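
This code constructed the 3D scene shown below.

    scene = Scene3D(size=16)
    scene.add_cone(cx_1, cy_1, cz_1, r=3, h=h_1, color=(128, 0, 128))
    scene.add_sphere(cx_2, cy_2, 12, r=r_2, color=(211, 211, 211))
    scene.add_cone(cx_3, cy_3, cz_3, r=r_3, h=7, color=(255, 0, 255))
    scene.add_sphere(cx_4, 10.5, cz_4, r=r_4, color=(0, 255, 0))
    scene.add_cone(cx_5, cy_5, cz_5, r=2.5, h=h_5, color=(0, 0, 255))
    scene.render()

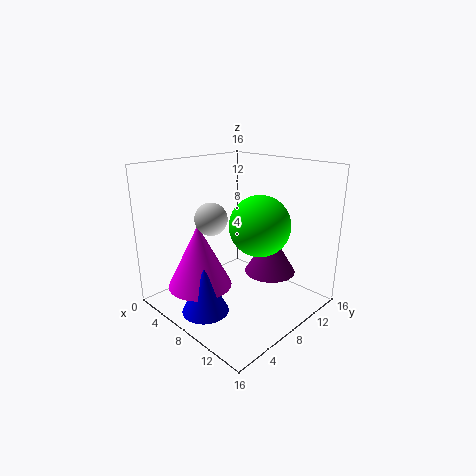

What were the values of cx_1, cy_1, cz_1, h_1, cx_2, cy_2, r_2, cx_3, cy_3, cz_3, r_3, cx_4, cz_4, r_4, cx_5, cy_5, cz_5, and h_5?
cx_1 = 9.5
cy_1 = 12
cz_1 = 3
h_1 = 5
cx_2 = 10
cy_2 = 2.5
r_2 = 1.5
cx_3 = 6
cy_3 = 4
cz_3 = 3
r_3 = 3.5
cx_4 = 9
cz_4 = 9
r_4 = 3.5
cx_5 = 8
cy_5 = 3
cz_5 = 1
h_5 = 5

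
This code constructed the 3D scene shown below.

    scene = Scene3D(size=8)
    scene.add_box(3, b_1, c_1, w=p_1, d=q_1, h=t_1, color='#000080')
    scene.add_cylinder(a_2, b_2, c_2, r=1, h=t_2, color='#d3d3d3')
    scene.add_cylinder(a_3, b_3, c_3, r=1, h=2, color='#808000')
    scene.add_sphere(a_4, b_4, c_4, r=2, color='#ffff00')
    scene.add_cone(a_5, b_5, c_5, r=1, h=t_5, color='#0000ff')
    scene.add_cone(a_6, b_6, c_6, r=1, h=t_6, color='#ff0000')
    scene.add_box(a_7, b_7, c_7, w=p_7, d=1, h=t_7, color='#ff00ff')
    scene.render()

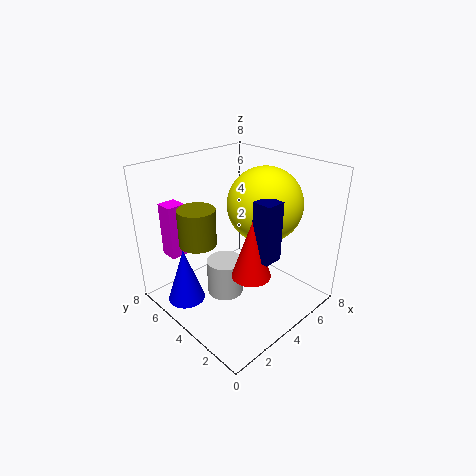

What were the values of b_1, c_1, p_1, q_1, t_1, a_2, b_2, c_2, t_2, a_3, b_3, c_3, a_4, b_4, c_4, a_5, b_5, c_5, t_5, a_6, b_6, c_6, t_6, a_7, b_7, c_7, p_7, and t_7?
b_1 = 1
c_1 = 4
p_1 = 1
q_1 = 1
t_1 = 3
a_2 = 3
b_2 = 4
c_2 = 1
t_2 = 2
a_3 = 2
b_3 = 5
c_3 = 4
a_4 = 5
b_4 = 3
c_4 = 6
a_5 = 1
b_5 = 5
c_5 = 1
t_5 = 3
a_6 = 3
b_6 = 2
c_6 = 3
t_6 = 3
a_7 = 1
b_7 = 6
c_7 = 3
p_7 = 1
t_7 = 3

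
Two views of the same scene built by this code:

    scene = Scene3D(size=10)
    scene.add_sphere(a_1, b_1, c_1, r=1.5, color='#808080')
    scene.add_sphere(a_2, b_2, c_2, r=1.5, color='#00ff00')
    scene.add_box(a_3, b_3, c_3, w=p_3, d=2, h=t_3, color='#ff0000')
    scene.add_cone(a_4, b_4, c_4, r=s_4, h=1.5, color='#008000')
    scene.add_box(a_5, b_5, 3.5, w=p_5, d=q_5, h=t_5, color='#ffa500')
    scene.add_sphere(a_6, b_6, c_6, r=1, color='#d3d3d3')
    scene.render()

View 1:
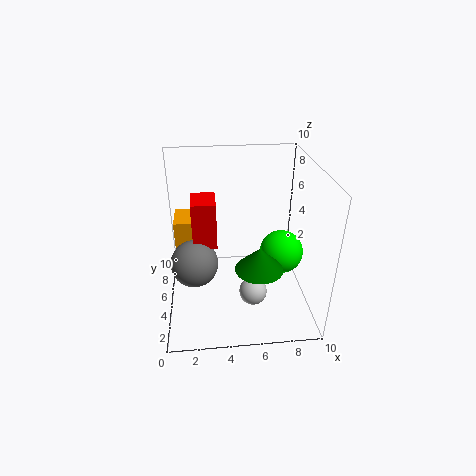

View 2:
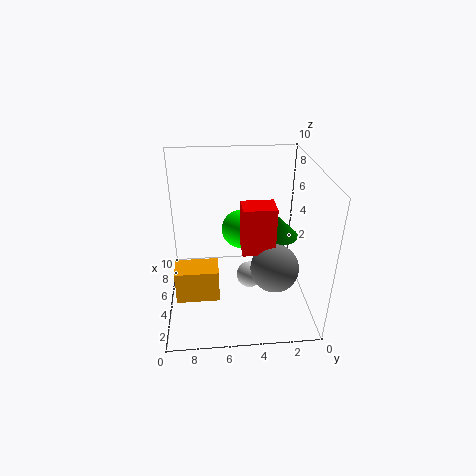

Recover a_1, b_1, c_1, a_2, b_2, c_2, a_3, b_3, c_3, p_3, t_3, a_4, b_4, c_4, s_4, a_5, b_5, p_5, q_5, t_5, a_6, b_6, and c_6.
a_1 = 2
b_1 = 3
c_1 = 4.5
a_2 = 8
b_2 = 4.5
c_2 = 4
a_3 = 2
b_3 = 3
c_3 = 5.5
p_3 = 1.5
t_3 = 3
a_4 = 6
b_4 = 2
c_4 = 4.5
s_4 = 1.5
a_5 = 0.5
b_5 = 6.5
p_5 = 1.5
q_5 = 2.5
t_5 = 2
a_6 = 6
b_6 = 4
c_6 = 1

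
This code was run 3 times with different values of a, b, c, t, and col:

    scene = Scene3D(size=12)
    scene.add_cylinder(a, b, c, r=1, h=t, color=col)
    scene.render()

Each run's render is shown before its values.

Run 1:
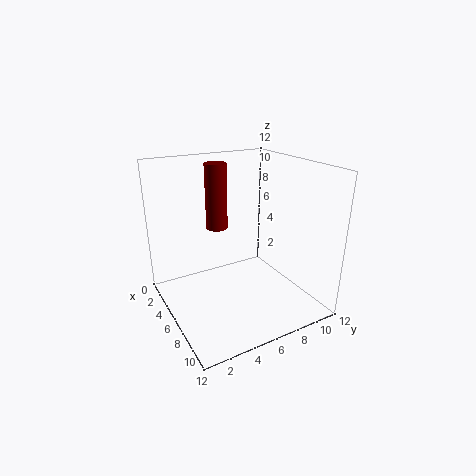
a = 2; b = 6; c = 5.5; t = 6; col = 'maroon'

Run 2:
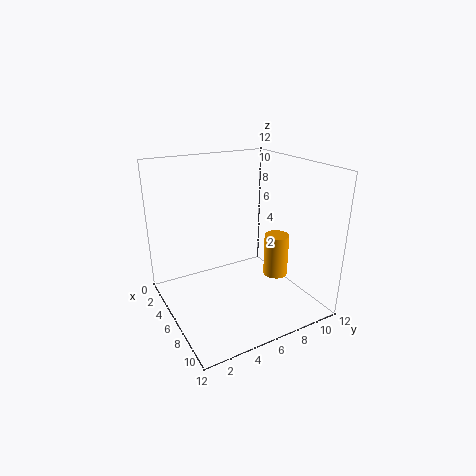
a = 8; b = 8.5; c = 3; t = 3.5; col = 'orange'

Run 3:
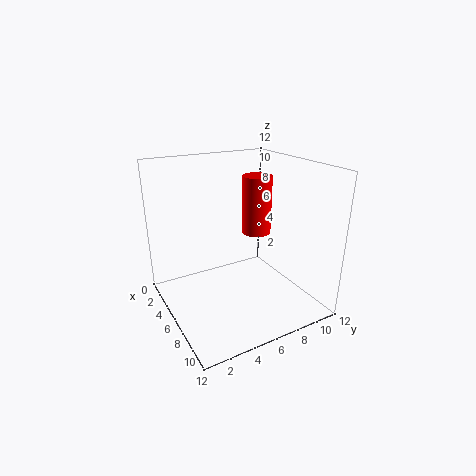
a = 9.5; b = 5.5; c = 8; t = 4; col = 'red'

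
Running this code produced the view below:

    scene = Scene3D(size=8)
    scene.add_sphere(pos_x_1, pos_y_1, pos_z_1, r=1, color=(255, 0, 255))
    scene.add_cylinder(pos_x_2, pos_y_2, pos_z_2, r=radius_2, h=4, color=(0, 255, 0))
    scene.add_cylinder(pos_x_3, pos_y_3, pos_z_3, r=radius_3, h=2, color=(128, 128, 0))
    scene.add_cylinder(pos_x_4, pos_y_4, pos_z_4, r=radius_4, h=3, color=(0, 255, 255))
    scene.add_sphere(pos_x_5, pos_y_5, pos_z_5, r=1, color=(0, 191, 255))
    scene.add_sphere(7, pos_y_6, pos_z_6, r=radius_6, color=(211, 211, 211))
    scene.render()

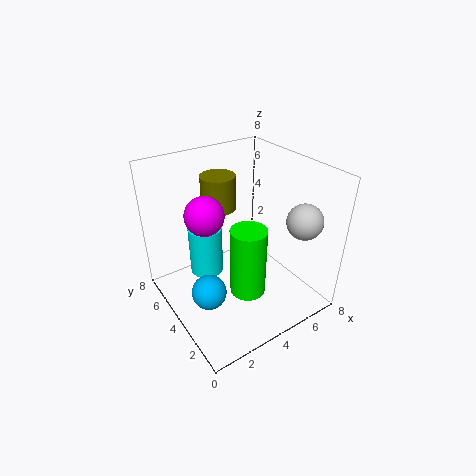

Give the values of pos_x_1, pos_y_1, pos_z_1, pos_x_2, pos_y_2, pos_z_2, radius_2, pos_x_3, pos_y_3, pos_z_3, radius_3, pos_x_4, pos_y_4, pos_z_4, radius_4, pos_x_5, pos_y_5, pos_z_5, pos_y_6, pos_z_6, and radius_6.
pos_x_1 = 2; pos_y_1 = 4; pos_z_1 = 6; pos_x_2 = 4; pos_y_2 = 3; pos_z_2 = 1; radius_2 = 1; pos_x_3 = 4; pos_y_3 = 6; pos_z_3 = 5; radius_3 = 1; pos_x_4 = 3; pos_y_4 = 6; pos_z_4 = 1; radius_4 = 1; pos_x_5 = 2; pos_y_5 = 4; pos_z_5 = 1; pos_y_6 = 2; pos_z_6 = 5; radius_6 = 1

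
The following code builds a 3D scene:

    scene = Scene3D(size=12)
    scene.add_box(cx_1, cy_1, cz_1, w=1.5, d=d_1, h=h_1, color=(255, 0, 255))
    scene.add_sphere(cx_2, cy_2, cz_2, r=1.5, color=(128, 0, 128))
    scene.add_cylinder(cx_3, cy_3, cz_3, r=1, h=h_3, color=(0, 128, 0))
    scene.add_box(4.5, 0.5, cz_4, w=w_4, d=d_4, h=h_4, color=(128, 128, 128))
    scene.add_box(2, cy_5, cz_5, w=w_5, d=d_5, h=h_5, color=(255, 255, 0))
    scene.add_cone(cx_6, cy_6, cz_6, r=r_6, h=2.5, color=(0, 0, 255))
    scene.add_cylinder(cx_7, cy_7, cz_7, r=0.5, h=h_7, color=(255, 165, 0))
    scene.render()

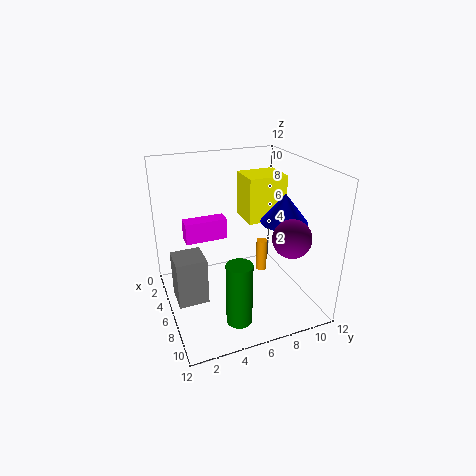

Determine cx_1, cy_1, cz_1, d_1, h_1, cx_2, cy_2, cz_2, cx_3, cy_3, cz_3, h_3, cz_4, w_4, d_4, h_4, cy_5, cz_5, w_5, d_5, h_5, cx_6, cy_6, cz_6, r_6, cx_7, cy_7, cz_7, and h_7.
cx_1 = 0.5
cy_1 = 2.5
cz_1 = 4
d_1 = 4
h_1 = 2
cx_2 = 9.5
cy_2 = 9
cz_2 = 7
cx_3 = 10
cy_3 = 4.5
cz_3 = 1
h_3 = 5
cz_4 = 1
w_4 = 2.5
d_4 = 2.5
h_4 = 4
cy_5 = 7.5
cz_5 = 6.5
w_5 = 3
d_5 = 3.5
h_5 = 4
cx_6 = 6.5
cy_6 = 10
cz_6 = 7
r_6 = 2
cx_7 = 4.5
cy_7 = 9
cz_7 = 1.5
h_7 = 3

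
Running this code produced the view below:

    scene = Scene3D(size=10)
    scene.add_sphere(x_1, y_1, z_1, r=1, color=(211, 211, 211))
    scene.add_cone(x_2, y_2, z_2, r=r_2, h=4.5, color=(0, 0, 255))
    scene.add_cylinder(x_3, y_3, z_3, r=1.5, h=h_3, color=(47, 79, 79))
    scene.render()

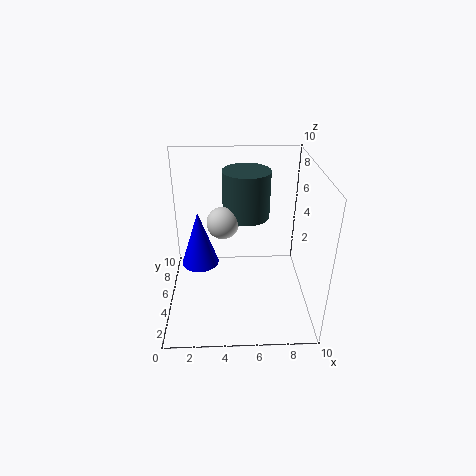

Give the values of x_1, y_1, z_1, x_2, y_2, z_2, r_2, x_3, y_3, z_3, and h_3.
x_1 = 4
y_1 = 3.5
z_1 = 7
x_2 = 2
y_2 = 8
z_2 = 1
r_2 = 1.5
x_3 = 5.5
y_3 = 4.5
z_3 = 7
h_3 = 3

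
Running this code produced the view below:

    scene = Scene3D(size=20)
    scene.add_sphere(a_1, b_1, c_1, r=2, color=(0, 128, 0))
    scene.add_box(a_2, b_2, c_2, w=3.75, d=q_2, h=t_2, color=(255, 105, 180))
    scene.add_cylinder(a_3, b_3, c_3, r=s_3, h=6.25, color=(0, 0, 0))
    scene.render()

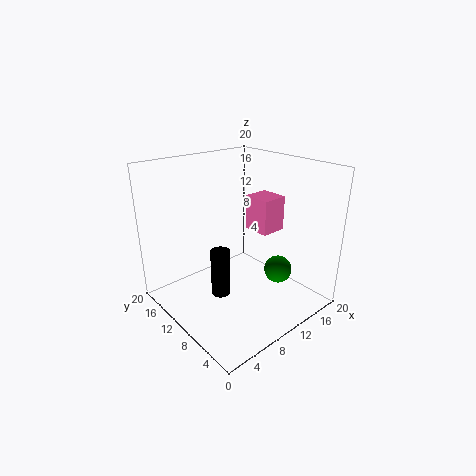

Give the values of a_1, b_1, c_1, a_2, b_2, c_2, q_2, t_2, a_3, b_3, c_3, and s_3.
a_1 = 15; b_1 = 6.75; c_1 = 4.5; a_2 = 13.25; b_2 = 8; c_2 = 10; q_2 = 4; t_2 = 5; a_3 = 5.5; b_3 = 8.25; c_3 = 4; s_3 = 1.25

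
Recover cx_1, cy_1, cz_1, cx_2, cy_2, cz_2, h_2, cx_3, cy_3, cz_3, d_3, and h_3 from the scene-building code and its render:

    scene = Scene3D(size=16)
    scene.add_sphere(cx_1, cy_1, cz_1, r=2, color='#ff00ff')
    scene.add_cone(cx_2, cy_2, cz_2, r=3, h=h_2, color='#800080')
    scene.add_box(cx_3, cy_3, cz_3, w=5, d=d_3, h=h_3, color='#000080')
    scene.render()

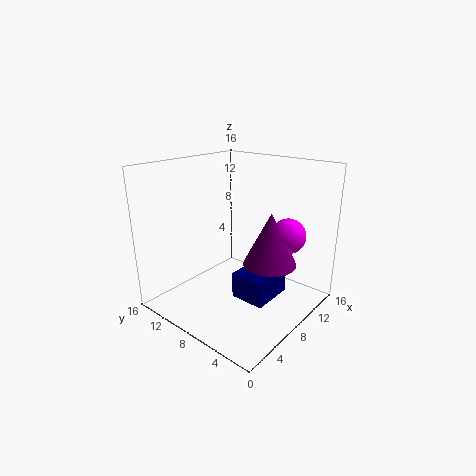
cx_1 = 12; cy_1 = 4; cz_1 = 8; cx_2 = 10; cy_2 = 5; cz_2 = 5; h_2 = 6; cx_3 = 7; cy_3 = 4; cz_3 = 1; d_3 = 4; h_3 = 3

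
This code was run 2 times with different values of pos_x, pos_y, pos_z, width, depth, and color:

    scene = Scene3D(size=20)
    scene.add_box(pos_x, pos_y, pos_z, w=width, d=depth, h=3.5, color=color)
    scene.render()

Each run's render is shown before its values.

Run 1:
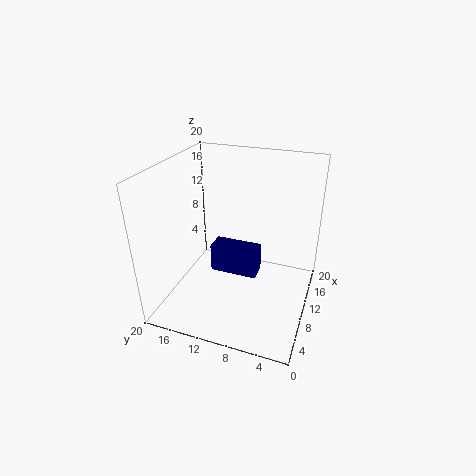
pos_x = 4.25
pos_y = 5.75
pos_z = 8.25
width = 2.5
depth = 5.75
color = 'navy'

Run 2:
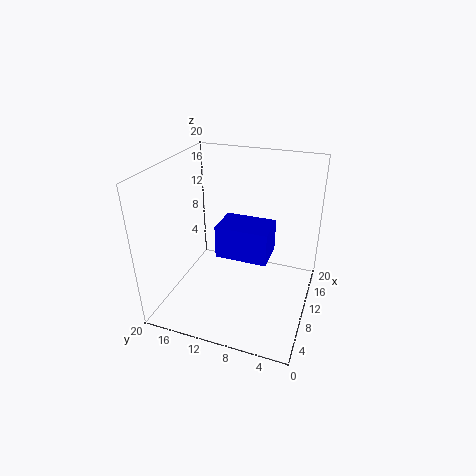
pos_x = 0.25
pos_y = 3.5
pos_z = 13.25
width = 3.75
depth = 5.5
color = 'blue'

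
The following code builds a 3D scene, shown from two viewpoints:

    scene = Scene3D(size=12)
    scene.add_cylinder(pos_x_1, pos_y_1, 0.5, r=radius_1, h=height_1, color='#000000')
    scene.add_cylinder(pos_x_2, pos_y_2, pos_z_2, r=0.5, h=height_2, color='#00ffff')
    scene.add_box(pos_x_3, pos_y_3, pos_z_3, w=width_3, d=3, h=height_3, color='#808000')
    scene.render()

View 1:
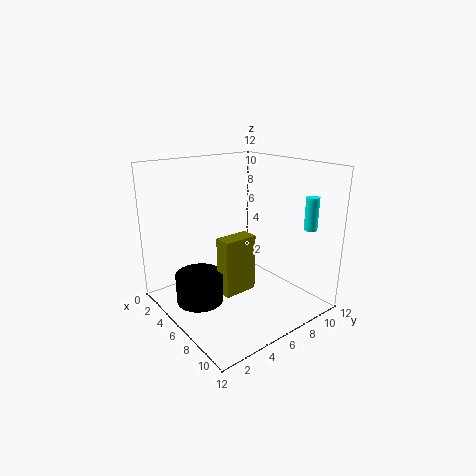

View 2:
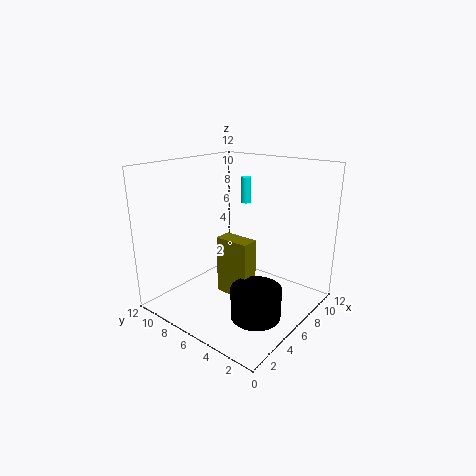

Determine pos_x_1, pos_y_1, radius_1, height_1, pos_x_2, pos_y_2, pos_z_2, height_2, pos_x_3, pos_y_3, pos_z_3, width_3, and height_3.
pos_x_1 = 4.5
pos_y_1 = 3
radius_1 = 2
height_1 = 2.5
pos_x_2 = 11
pos_y_2 = 9
pos_z_2 = 7.5
height_2 = 2.5
pos_x_3 = 5
pos_y_3 = 4.5
pos_z_3 = 1
width_3 = 1.5
height_3 = 5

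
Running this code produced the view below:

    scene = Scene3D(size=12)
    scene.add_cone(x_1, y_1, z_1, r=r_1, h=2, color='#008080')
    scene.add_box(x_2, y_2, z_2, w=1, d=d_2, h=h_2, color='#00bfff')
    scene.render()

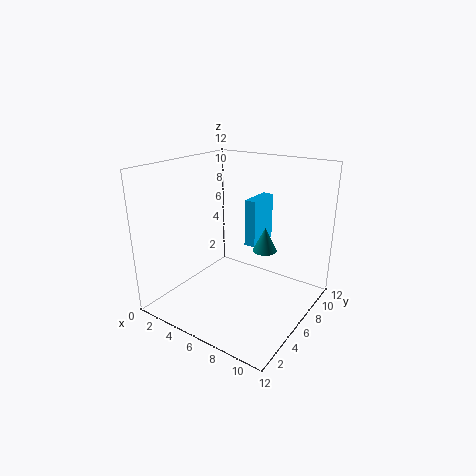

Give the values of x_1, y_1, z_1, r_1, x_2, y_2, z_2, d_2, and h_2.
x_1 = 8; y_1 = 7; z_1 = 5; r_1 = 1; x_2 = 6; y_2 = 7; z_2 = 5; d_2 = 3; h_2 = 4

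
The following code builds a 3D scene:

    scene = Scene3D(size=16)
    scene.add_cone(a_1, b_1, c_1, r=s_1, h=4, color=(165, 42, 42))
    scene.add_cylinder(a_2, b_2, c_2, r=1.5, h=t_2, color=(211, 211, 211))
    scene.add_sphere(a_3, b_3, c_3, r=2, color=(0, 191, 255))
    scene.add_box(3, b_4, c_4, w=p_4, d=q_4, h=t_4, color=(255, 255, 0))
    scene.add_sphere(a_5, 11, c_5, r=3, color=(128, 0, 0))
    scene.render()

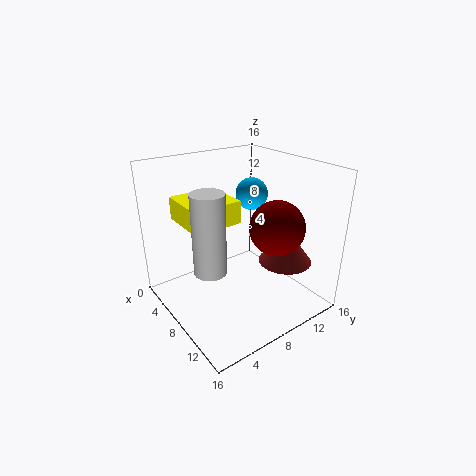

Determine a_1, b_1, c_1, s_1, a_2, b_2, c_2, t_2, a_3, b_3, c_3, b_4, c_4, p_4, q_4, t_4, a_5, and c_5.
a_1 = 11
b_1 = 12.5
c_1 = 5
s_1 = 3
a_2 = 12
b_2 = 2
c_2 = 8
t_2 = 7.5
a_3 = 4
b_3 = 13
c_3 = 11
b_4 = 2.5
c_4 = 10
p_4 = 5.5
q_4 = 5.5
t_4 = 2.5
a_5 = 11
c_5 = 9.5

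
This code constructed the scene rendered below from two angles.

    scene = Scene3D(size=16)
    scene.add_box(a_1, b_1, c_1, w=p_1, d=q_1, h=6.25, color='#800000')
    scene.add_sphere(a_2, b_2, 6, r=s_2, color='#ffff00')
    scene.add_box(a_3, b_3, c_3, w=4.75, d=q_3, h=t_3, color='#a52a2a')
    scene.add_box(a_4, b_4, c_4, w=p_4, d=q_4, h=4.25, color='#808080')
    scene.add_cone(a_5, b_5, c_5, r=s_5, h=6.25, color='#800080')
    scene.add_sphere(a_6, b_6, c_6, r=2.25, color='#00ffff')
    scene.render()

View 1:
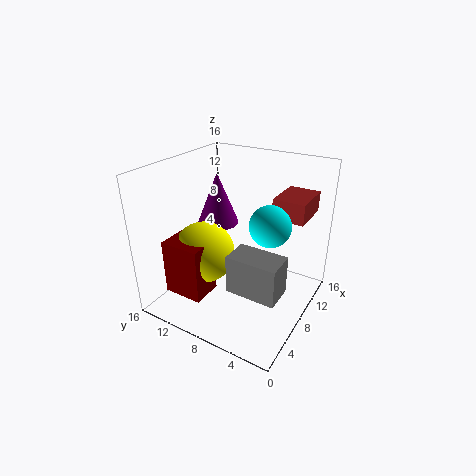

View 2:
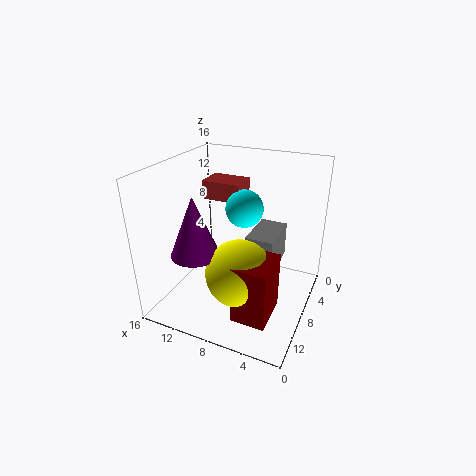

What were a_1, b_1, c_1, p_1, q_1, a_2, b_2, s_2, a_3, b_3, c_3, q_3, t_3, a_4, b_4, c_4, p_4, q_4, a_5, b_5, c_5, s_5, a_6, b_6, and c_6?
a_1 = 2.5, b_1 = 9.75, c_1 = 2, p_1 = 3.5, q_1 = 4.5, a_2 = 6.25, b_2 = 11.5, s_2 = 3.5, a_3 = 9.5, b_3 = 1.25, c_3 = 10.5, q_3 = 3.5, t_3 = 2.25, a_4 = 4.25, b_4 = 1.75, c_4 = 3.5, p_4 = 3.25, q_4 = 5.5, a_5 = 10.75, b_5 = 12.5, c_5 = 7.75, s_5 = 2.5, a_6 = 8.75, b_6 = 4.5, c_6 = 10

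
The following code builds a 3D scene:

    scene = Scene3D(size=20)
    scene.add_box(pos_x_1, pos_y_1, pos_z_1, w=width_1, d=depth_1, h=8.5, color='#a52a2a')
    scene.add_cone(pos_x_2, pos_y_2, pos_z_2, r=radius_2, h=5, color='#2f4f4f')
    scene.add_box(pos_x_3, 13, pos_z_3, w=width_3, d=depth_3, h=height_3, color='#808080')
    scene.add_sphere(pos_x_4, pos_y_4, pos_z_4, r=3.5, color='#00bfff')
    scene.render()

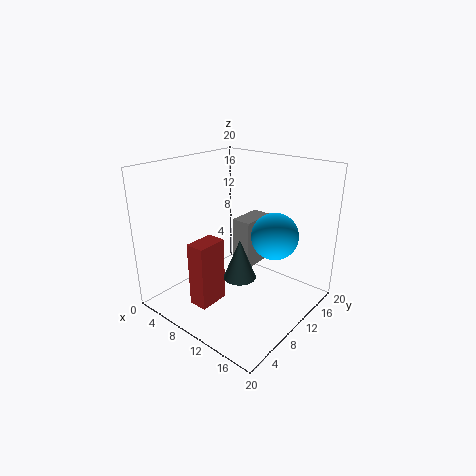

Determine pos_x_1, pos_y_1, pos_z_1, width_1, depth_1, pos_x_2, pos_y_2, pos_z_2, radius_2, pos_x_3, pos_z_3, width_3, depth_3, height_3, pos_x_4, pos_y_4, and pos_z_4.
pos_x_1 = 8.5, pos_y_1 = 2, pos_z_1 = 3, width_1 = 2.5, depth_1 = 4, pos_x_2 = 14, pos_y_2 = 5.5, pos_z_2 = 7.5, radius_2 = 2, pos_x_3 = 6.5, pos_z_3 = 3.5, width_3 = 3, depth_3 = 5.5, height_3 = 7.5, pos_x_4 = 12.5, pos_y_4 = 15.5, pos_z_4 = 9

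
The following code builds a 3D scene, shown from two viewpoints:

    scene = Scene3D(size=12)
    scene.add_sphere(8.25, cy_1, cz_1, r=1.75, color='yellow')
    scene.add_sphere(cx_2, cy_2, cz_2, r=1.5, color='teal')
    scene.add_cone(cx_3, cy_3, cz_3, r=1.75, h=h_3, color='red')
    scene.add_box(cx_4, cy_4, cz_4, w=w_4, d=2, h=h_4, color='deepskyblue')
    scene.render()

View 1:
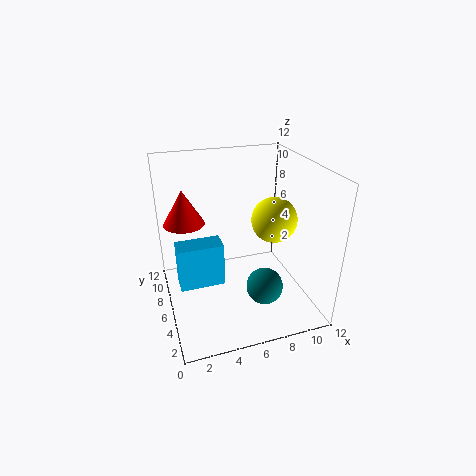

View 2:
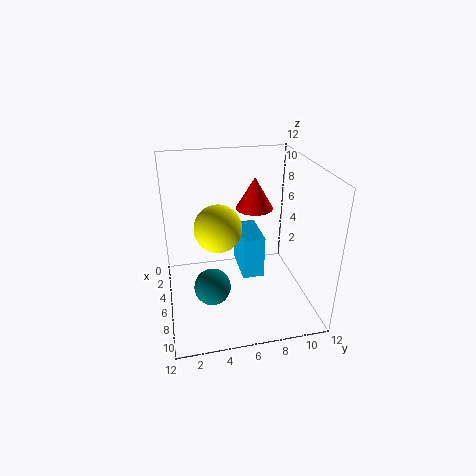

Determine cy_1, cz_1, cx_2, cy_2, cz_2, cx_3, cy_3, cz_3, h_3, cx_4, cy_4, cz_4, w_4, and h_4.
cy_1 = 4, cz_1 = 8.25, cx_2 = 7.5, cy_2 = 3.5, cz_2 = 2.5, cx_3 = 2, cy_3 = 8.5, cz_3 = 6.75, h_3 = 3, cx_4 = 1, cy_4 = 6.75, cz_4 = 1, w_4 = 4, h_4 = 4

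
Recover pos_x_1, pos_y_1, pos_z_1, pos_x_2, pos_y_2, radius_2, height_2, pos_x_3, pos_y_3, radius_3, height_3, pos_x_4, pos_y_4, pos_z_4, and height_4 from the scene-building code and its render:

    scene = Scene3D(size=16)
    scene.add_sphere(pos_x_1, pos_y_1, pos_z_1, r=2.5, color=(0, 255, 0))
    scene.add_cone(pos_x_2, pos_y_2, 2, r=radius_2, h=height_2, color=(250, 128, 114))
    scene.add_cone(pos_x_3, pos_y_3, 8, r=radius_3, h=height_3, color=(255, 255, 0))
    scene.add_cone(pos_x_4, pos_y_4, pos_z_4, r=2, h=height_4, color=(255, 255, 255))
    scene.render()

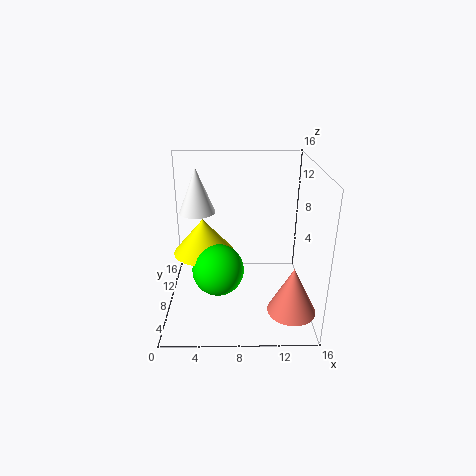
pos_x_1 = 6; pos_y_1 = 3; pos_z_1 = 7; pos_x_2 = 13.5; pos_y_2 = 3; radius_2 = 2.5; height_2 = 5; pos_x_3 = 4.5; pos_y_3 = 5; radius_3 = 3; height_3 = 3.5; pos_x_4 = 3.5; pos_y_4 = 9.5; pos_z_4 = 10.5; height_4 = 5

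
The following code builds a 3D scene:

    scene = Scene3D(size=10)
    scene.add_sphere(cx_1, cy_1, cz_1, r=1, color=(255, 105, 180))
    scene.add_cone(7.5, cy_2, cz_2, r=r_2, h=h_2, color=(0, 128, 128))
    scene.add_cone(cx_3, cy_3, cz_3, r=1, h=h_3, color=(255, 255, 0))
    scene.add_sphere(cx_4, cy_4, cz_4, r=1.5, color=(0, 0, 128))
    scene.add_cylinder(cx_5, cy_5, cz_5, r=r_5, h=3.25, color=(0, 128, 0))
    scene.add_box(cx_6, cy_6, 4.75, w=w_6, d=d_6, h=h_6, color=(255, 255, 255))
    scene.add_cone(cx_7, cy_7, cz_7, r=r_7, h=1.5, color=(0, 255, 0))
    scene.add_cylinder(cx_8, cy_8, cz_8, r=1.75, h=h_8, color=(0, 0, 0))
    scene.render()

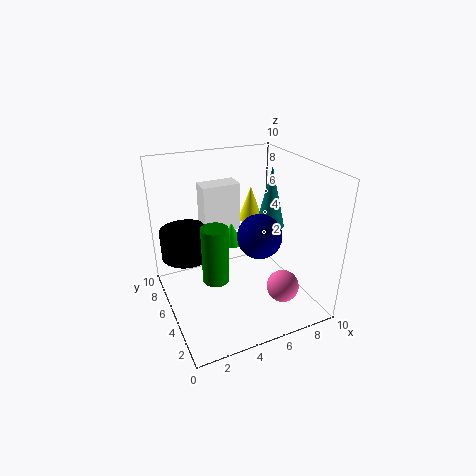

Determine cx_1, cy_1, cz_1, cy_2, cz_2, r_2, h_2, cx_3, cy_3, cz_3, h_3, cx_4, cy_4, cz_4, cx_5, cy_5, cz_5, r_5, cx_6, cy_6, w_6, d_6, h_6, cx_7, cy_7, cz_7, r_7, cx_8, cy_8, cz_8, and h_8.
cx_1 = 6.25; cy_1 = 1; cz_1 = 3.25; cy_2 = 5; cz_2 = 5.5; r_2 = 1; h_2 = 4.25; cx_3 = 8; cy_3 = 9; cz_3 = 4.25; h_3 = 2.75; cx_4 = 6; cy_4 = 3.75; cz_4 = 5.5; cx_5 = 2; cy_5 = 1.5; cz_5 = 4.75; r_5 = 0.75; cx_6 = 3.25; cy_6 = 6.75; w_6 = 2.75; d_6 = 1.5; h_6 = 3.5; cx_7 = 4.5; cy_7 = 5; cz_7 = 4.75; r_7 = 0.75; cx_8 = 1.75; cy_8 = 6.75; cz_8 = 3.5; h_8 = 2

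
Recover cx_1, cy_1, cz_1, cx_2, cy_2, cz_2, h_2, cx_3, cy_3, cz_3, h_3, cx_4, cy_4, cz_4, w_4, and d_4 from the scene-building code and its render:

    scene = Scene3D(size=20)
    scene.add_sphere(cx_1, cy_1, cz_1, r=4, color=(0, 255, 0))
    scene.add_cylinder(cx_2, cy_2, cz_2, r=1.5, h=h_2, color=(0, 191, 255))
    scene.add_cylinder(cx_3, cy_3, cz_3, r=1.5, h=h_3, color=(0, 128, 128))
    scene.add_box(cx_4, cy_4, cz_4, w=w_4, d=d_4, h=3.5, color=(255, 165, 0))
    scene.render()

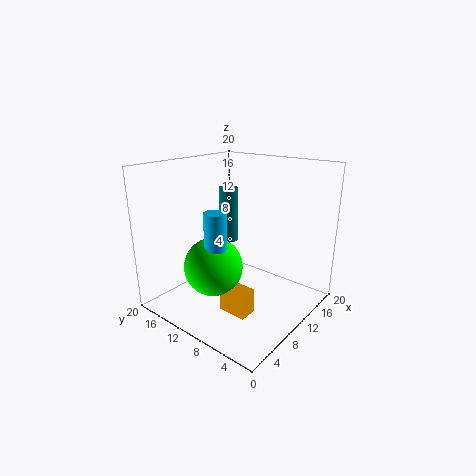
cx_1 = 6.5; cy_1 = 11.5; cz_1 = 6.5; cx_2 = 6; cy_2 = 10.5; cz_2 = 5; h_2 = 9.5; cx_3 = 14.5; cy_3 = 15.5; cz_3 = 7; h_3 = 8.5; cx_4 = 6; cy_4 = 6; cz_4 = 0.5; w_4 = 2.5; d_4 = 4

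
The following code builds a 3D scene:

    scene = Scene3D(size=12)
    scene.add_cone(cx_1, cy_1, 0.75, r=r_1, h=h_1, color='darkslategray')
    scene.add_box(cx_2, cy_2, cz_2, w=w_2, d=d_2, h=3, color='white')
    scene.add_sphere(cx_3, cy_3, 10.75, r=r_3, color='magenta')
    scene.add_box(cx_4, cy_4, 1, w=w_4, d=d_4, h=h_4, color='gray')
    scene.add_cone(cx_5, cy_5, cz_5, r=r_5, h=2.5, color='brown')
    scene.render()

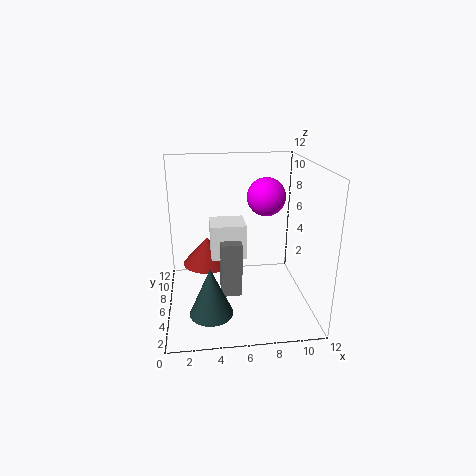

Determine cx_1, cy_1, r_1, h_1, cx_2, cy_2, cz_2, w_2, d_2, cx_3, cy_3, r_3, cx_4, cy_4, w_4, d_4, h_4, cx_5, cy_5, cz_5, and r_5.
cx_1 = 3.5; cy_1 = 3.25; r_1 = 1.75; h_1 = 4; cx_2 = 3.75; cy_2 = 6; cz_2 = 4; w_2 = 3; d_2 = 2.75; cx_3 = 7.25; cy_3 = 1.5; r_3 = 1.25; cx_4 = 4.5; cy_4 = 5; w_4 = 1.75; d_4 = 2.5; h_4 = 4.75; cx_5 = 3.5; cy_5 = 8.75; cz_5 = 2.5; r_5 = 2.25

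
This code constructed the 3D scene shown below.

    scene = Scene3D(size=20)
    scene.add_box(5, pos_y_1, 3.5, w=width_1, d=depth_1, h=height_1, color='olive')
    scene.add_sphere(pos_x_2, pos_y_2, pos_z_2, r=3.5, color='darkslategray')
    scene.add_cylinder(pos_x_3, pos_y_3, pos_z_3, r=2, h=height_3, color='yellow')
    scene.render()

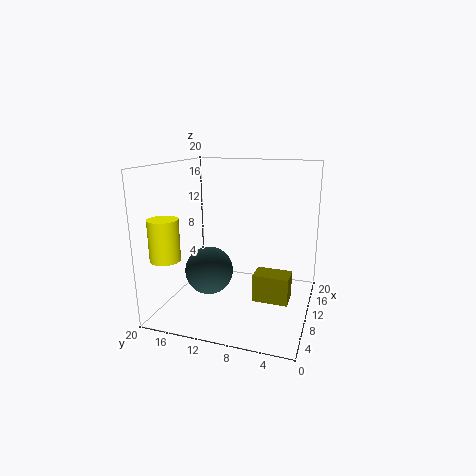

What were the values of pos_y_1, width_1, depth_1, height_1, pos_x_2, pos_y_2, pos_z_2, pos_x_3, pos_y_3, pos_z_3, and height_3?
pos_y_1 = 2; width_1 = 3; depth_1 = 4.5; height_1 = 3.5; pos_x_2 = 10; pos_y_2 = 14.5; pos_z_2 = 4.5; pos_x_3 = 4; pos_y_3 = 18; pos_z_3 = 8; height_3 = 5.5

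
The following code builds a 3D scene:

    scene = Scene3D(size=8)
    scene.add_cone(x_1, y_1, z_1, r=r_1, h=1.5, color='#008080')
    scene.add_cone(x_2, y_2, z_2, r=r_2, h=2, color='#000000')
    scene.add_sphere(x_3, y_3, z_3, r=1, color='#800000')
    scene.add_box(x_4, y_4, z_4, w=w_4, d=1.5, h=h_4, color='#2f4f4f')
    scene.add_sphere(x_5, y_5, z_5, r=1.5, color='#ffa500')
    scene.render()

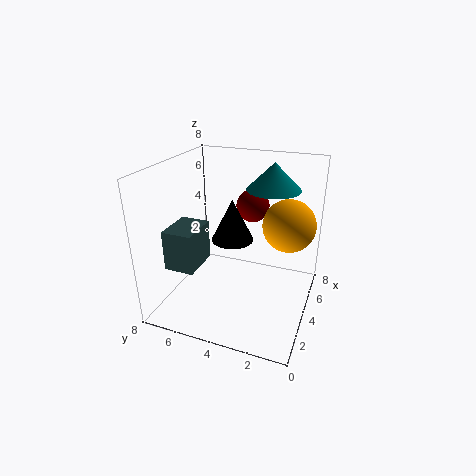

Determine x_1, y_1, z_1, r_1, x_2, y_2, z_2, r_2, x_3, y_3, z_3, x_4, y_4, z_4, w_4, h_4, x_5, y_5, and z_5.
x_1 = 5.5; y_1 = 2.5; z_1 = 6.5; r_1 = 1.5; x_2 = 2; y_2 = 3.5; z_2 = 5; r_2 = 1; x_3 = 6.5; y_3 = 4; z_3 = 5; x_4 = 0.5; y_4 = 5; z_4 = 3.5; w_4 = 2; h_4 = 2; x_5 = 5.5; y_5 = 1.5; z_5 = 4.5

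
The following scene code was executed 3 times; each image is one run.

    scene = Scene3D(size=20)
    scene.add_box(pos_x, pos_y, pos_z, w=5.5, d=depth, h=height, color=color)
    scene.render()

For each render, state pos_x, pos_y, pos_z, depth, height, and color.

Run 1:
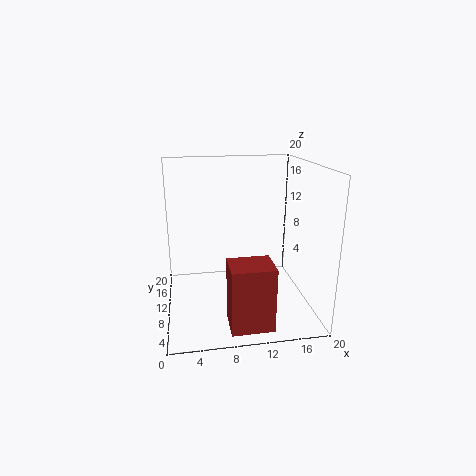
pos_x = 7.75, pos_y = 1.25, pos_z = 0.5, depth = 4.5, height = 8.5, color = 'brown'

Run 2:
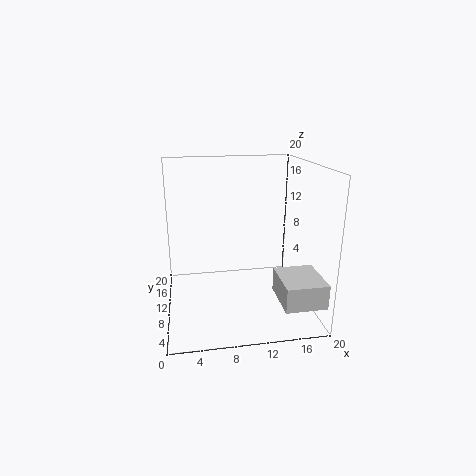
pos_x = 14.5, pos_y = 1.25, pos_z = 3, depth = 6.25, height = 3.25, color = 'lightgray'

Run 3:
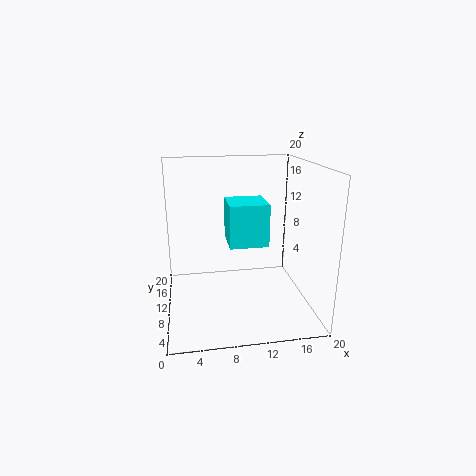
pos_x = 8.75, pos_y = 9, pos_z = 8.75, depth = 5.75, height = 6, color = 'cyan'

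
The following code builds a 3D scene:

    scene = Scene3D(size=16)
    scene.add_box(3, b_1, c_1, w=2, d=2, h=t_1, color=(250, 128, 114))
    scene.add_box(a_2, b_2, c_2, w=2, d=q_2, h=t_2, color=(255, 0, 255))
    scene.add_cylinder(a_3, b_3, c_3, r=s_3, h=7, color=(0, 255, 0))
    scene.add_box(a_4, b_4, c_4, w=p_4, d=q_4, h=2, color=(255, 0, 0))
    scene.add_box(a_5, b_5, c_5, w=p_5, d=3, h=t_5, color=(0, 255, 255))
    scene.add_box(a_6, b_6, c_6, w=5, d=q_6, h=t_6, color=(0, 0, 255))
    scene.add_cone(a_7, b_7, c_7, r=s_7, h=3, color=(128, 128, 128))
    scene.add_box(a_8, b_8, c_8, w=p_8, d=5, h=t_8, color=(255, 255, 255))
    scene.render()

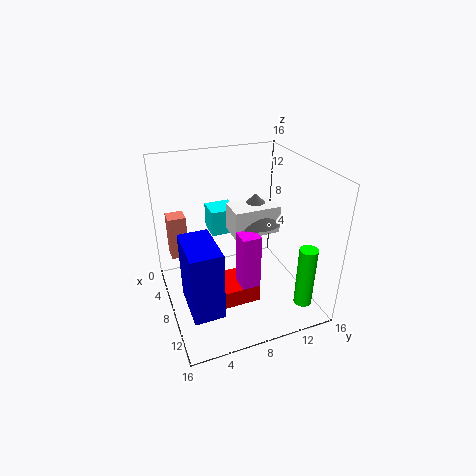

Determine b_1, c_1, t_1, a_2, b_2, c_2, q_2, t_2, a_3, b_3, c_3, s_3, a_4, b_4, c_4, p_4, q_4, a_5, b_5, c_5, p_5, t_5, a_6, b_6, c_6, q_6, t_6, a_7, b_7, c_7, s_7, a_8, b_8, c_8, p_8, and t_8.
b_1 = 1
c_1 = 5
t_1 = 5
a_2 = 10
b_2 = 7
c_2 = 4
q_2 = 2
t_2 = 6
a_3 = 13
b_3 = 14
c_3 = 1
s_3 = 1
a_4 = 8
b_4 = 5
c_4 = 2
p_4 = 4
q_4 = 4
a_5 = 2
b_5 = 6
c_5 = 7
p_5 = 3
t_5 = 3
a_6 = 10
b_6 = 1
c_6 = 4
q_6 = 3
t_6 = 7
a_7 = 8
b_7 = 10
c_7 = 10
s_7 = 3
a_8 = 7
b_8 = 7
c_8 = 9
p_8 = 3
t_8 = 3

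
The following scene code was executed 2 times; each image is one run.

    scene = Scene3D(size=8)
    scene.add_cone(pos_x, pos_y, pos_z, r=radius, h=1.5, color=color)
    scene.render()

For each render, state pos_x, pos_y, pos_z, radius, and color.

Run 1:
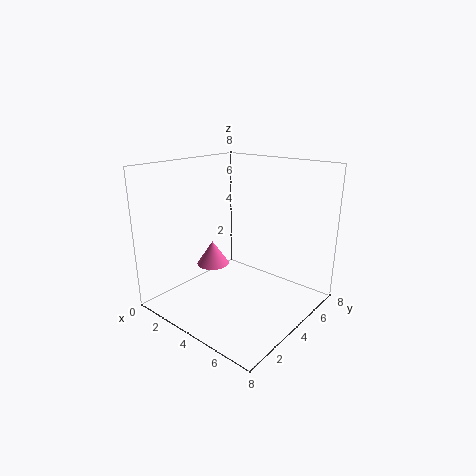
pos_x = 1.5
pos_y = 4.5
pos_z = 1.5
radius = 1
color = 'hotpink'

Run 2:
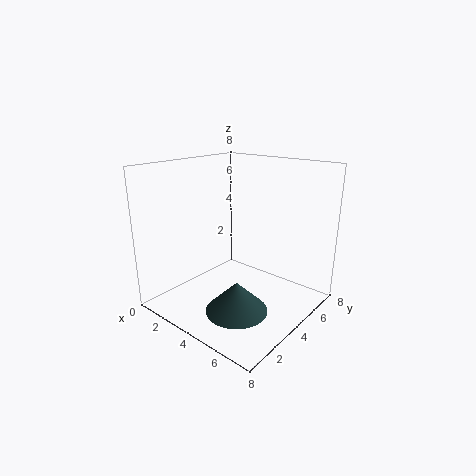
pos_x = 6
pos_y = 1.5
pos_z = 1.5
radius = 1.5
color = 'darkslategray'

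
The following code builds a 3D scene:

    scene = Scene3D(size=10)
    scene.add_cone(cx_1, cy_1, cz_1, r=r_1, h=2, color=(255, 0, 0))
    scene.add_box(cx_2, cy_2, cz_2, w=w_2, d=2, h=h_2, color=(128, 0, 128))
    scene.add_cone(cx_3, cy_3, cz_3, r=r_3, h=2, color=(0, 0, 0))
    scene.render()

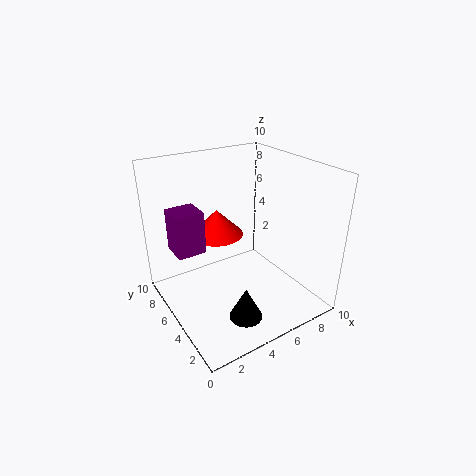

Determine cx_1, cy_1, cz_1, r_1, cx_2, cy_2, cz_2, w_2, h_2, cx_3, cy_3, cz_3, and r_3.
cx_1 = 5; cy_1 = 8; cz_1 = 4; r_1 = 2; cx_2 = 1; cy_2 = 6; cz_2 = 4; w_2 = 2; h_2 = 3; cx_3 = 3; cy_3 = 1; cz_3 = 2; r_3 = 1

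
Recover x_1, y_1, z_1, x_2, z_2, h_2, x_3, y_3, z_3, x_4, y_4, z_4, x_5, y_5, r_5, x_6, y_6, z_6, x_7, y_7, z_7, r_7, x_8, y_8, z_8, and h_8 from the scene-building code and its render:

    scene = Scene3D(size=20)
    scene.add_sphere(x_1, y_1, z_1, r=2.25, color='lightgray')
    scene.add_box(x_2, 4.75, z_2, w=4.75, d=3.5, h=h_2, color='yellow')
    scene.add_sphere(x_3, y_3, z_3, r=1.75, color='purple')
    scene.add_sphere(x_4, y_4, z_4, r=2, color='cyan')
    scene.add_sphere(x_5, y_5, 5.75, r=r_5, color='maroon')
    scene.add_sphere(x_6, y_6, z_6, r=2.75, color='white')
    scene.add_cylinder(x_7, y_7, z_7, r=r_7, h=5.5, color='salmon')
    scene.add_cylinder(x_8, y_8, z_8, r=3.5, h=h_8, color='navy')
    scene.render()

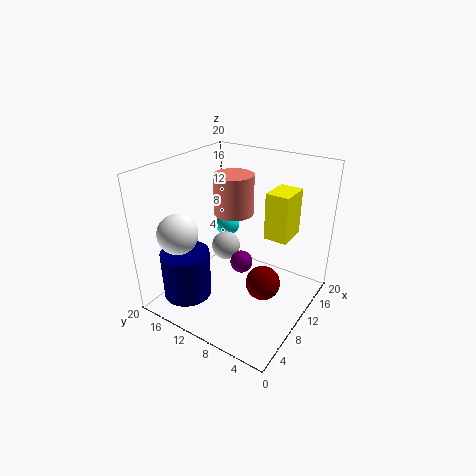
x_1 = 14, y_1 = 15, z_1 = 5.25, x_2 = 14.25, z_2 = 8.5, h_2 = 7, x_3 = 13.25, y_3 = 11.5, z_3 = 3.75, x_4 = 17, y_4 = 16.75, z_4 = 7.5, x_5 = 8, y_5 = 4.75, r_5 = 2.25, x_6 = 4.5, y_6 = 16, z_6 = 11.25, x_7 = 11.25, y_7 = 11.5, z_7 = 13, r_7 = 2.75, x_8 = 5.75, y_8 = 16.25, z_8 = 0.75, h_8 = 7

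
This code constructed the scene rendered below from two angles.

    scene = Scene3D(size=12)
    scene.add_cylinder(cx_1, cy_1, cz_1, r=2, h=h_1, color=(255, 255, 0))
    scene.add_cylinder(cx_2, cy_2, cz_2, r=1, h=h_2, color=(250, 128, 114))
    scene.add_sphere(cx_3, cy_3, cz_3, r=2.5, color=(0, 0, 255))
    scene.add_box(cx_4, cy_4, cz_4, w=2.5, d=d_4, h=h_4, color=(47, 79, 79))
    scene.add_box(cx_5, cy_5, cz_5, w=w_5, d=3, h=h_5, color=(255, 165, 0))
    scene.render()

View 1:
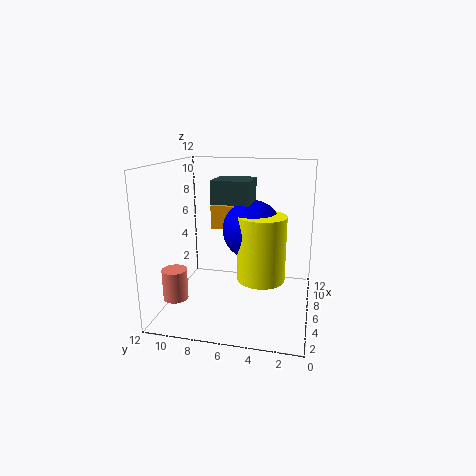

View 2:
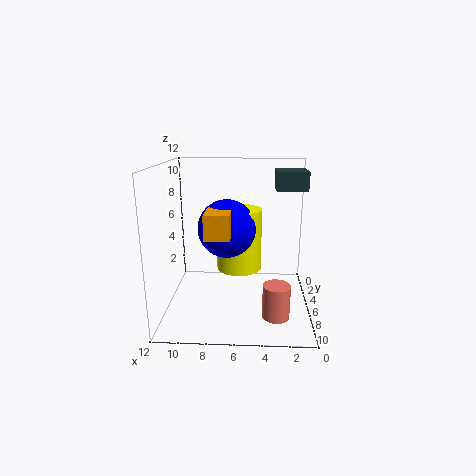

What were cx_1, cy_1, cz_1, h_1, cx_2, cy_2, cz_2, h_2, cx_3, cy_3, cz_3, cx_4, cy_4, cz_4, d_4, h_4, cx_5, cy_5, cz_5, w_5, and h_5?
cx_1 = 6; cy_1 = 4; cz_1 = 2.5; h_1 = 5.5; cx_2 = 3; cy_2 = 10.5; cz_2 = 1.5; h_2 = 2.5; cx_3 = 7; cy_3 = 5; cz_3 = 6.5; cx_4 = 0.5; cy_4 = 4; cz_4 = 10; d_4 = 2.5; h_4 = 1.5; cx_5 = 6.5; cy_5 = 5.5; cz_5 = 6.5; w_5 = 2; h_5 = 2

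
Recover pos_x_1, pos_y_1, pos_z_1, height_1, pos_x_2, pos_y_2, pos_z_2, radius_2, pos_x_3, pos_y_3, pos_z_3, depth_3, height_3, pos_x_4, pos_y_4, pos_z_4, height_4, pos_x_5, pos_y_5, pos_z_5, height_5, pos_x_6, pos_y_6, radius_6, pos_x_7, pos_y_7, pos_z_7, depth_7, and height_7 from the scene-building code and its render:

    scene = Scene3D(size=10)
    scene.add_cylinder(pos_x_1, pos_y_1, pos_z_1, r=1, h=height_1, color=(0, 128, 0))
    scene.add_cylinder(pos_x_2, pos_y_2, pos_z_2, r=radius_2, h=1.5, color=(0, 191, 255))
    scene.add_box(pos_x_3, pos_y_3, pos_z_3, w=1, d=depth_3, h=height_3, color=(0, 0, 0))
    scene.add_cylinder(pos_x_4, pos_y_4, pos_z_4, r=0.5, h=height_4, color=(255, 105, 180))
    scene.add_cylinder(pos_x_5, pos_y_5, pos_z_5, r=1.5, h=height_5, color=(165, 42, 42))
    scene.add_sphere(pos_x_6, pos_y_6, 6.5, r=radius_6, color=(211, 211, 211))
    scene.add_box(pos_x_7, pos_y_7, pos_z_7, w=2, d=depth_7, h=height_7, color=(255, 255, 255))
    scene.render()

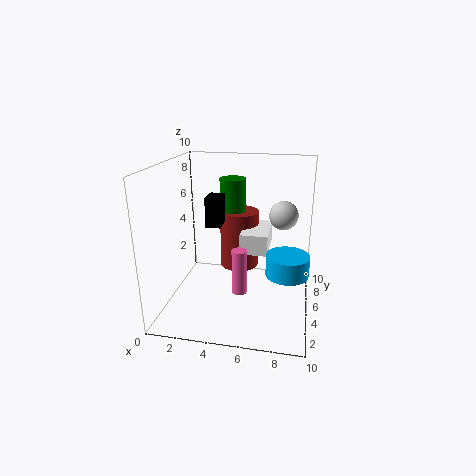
pos_x_1 = 4, pos_y_1 = 8, pos_z_1 = 4, height_1 = 4.5, pos_x_2 = 8.5, pos_y_2 = 5, pos_z_2 = 2.5, radius_2 = 1.5, pos_x_3 = 3, pos_y_3 = 4, pos_z_3 = 6, depth_3 = 1.5, height_3 = 2, pos_x_4 = 5.5, pos_y_4 = 3, pos_z_4 = 2, height_4 = 3, pos_x_5 = 4.5, pos_y_5 = 8, pos_z_5 = 1.5, height_5 = 4.5, pos_x_6 = 8, pos_y_6 = 6, radius_6 = 1, pos_x_7 = 5, pos_y_7 = 5.5, pos_z_7 = 3.5, depth_7 = 3.5, height_7 = 1.5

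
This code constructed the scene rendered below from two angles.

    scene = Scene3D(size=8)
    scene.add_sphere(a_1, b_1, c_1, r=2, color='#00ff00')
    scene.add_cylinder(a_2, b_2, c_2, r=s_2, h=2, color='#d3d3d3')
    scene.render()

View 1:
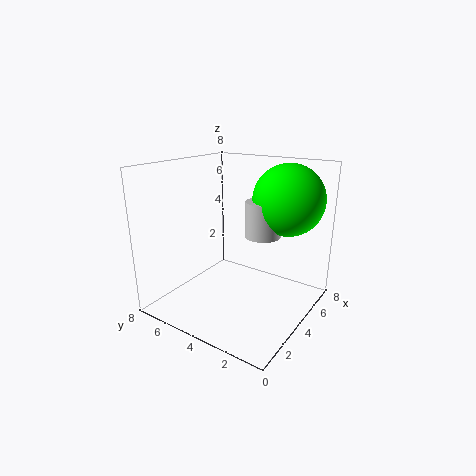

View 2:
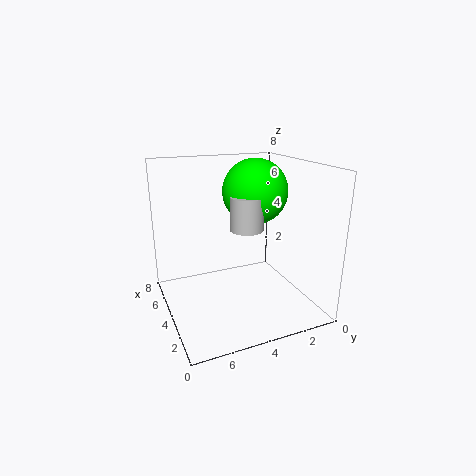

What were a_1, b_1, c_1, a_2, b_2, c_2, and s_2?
a_1 = 6; b_1 = 2; c_1 = 6; a_2 = 5; b_2 = 3; c_2 = 4; s_2 = 1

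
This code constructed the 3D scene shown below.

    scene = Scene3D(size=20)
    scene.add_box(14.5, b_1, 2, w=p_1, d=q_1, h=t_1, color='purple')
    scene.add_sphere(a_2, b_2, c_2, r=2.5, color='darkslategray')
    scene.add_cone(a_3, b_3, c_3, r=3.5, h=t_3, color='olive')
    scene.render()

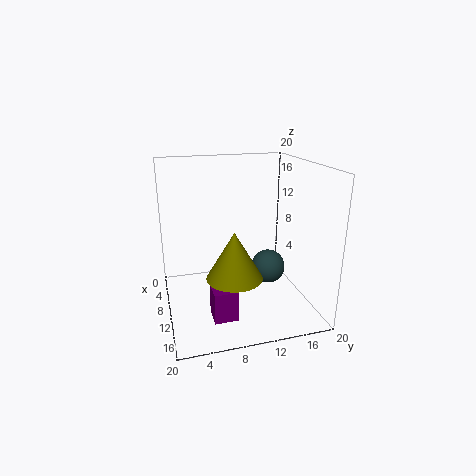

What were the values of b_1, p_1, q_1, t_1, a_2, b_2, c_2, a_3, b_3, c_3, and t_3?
b_1 = 5
p_1 = 3
q_1 = 3
t_1 = 4
a_2 = 9
b_2 = 15
c_2 = 4.5
a_3 = 15.5
b_3 = 8
c_3 = 7
t_3 = 6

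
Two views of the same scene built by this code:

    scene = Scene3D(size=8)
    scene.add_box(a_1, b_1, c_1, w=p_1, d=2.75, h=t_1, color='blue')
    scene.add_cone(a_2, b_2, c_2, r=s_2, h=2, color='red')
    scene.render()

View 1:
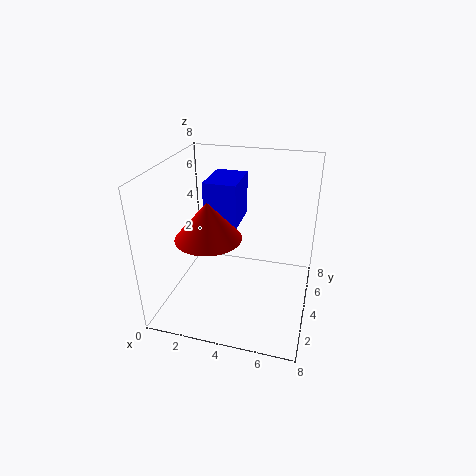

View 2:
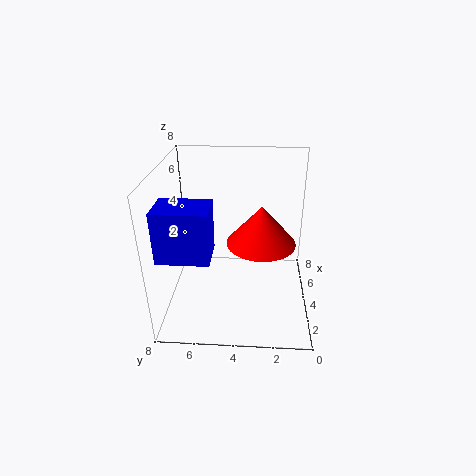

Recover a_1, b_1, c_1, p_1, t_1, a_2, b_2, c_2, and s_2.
a_1 = 1.5, b_1 = 5.25, c_1 = 3.75, p_1 = 2, t_1 = 2.75, a_2 = 2.75, b_2 = 2.75, c_2 = 4.5, s_2 = 1.75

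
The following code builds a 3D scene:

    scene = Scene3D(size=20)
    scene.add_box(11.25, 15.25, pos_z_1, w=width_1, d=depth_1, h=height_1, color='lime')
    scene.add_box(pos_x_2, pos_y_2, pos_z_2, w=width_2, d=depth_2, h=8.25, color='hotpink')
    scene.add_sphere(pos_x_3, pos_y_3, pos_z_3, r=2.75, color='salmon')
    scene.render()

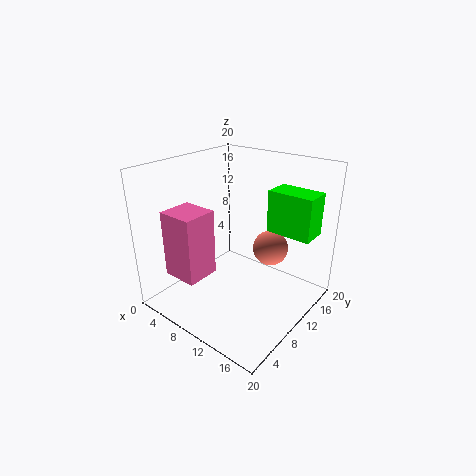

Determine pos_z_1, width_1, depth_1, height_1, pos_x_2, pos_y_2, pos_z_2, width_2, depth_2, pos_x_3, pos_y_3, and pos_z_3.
pos_z_1 = 9.5
width_1 = 6.75
depth_1 = 4
height_1 = 6.25
pos_x_2 = 6.25
pos_y_2 = 0.25
pos_z_2 = 7.75
width_2 = 4.5
depth_2 = 4.25
pos_x_3 = 11
pos_y_3 = 17
pos_z_3 = 5.75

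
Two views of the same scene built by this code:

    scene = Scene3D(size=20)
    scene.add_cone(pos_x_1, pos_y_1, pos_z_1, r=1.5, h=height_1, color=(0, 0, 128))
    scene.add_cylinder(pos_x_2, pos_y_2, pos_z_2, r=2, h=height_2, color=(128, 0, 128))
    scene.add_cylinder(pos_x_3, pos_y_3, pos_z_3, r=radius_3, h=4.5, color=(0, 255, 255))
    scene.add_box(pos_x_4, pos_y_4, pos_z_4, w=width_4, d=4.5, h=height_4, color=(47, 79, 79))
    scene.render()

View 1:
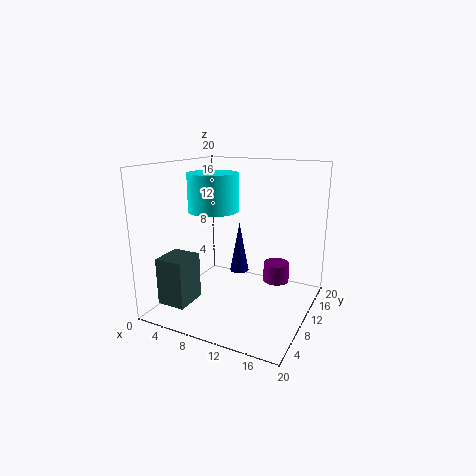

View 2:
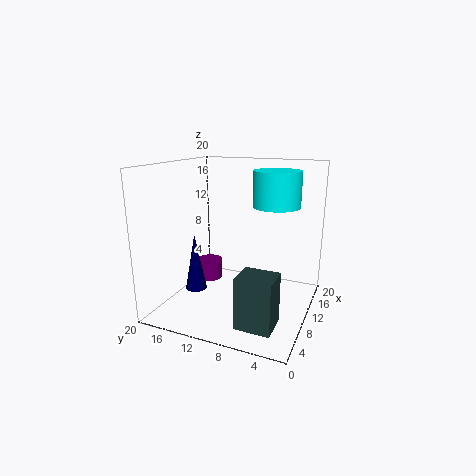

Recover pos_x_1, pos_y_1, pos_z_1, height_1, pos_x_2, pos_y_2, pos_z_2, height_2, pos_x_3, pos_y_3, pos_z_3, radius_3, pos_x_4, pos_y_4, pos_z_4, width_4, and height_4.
pos_x_1 = 7.5; pos_y_1 = 15.5; pos_z_1 = 2.5; height_1 = 8; pos_x_2 = 13.5; pos_y_2 = 16.5; pos_z_2 = 1.5; height_2 = 3; pos_x_3 = 9.5; pos_y_3 = 4.5; pos_z_3 = 15; radius_3 = 3; pos_x_4 = 1.5; pos_y_4 = 2.5; pos_z_4 = 1.5; width_4 = 4; height_4 = 6.5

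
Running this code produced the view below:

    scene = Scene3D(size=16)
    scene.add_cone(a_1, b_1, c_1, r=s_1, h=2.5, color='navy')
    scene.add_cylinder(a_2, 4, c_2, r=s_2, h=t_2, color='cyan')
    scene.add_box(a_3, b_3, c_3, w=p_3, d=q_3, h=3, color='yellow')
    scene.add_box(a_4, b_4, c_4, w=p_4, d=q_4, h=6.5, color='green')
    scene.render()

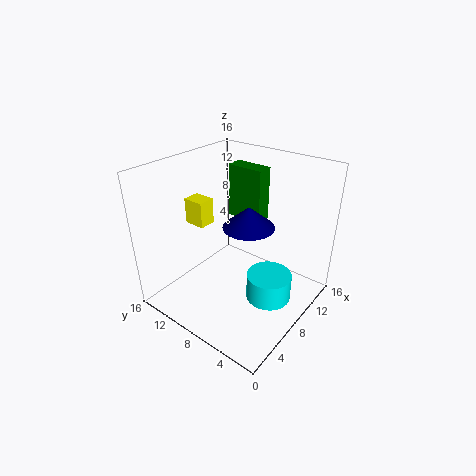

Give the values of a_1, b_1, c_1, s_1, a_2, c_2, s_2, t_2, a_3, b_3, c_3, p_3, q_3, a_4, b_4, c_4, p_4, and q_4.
a_1 = 10; b_1 = 8; c_1 = 8.5; s_1 = 3; a_2 = 8.5; c_2 = 1.5; s_2 = 2.5; t_2 = 3; a_3 = 6.5; b_3 = 12; c_3 = 8.5; p_3 = 2; q_3 = 2.5; a_4 = 12; b_4 = 8; c_4 = 8; p_4 = 2; q_4 = 4.5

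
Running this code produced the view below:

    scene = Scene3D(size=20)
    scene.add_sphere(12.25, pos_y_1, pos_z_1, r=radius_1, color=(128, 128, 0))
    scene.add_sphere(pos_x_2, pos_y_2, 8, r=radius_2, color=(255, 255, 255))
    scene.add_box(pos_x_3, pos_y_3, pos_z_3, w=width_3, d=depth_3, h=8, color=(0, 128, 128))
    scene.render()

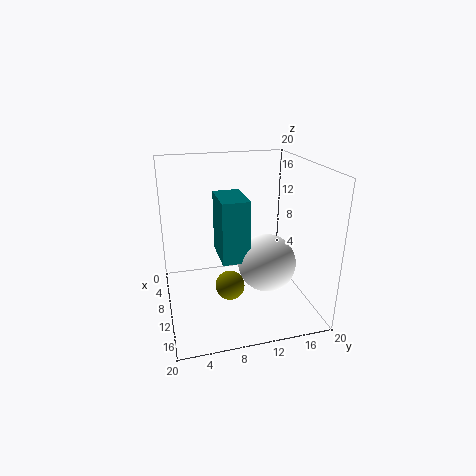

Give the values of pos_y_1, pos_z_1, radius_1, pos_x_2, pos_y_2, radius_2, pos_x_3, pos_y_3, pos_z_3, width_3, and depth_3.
pos_y_1 = 8.25
pos_z_1 = 4
radius_1 = 2
pos_x_2 = 14.25
pos_y_2 = 12.75
radius_2 = 3.75
pos_x_3 = 9.25
pos_y_3 = 6.75
pos_z_3 = 8.75
width_3 = 5.75
depth_3 = 3.5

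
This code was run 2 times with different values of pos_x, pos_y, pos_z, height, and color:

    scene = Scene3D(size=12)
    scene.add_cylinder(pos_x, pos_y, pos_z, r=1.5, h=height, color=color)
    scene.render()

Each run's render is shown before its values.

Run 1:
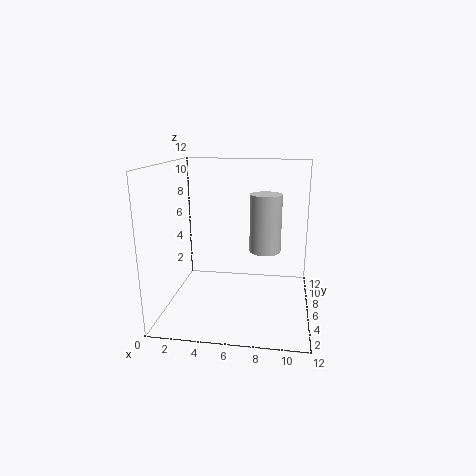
pos_x = 8
pos_y = 10
pos_z = 3.5
height = 5.5
color = 'lightgray'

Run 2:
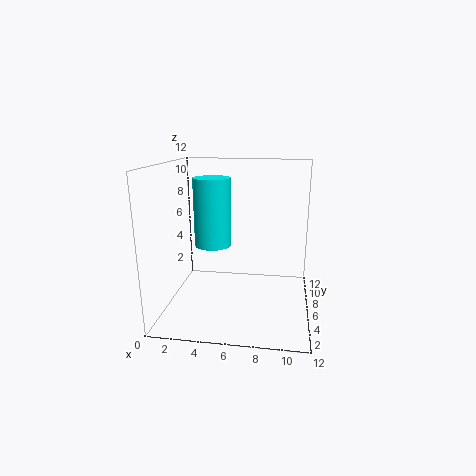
pos_x = 4
pos_y = 5.5
pos_z = 5.5
height = 5.5
color = 'cyan'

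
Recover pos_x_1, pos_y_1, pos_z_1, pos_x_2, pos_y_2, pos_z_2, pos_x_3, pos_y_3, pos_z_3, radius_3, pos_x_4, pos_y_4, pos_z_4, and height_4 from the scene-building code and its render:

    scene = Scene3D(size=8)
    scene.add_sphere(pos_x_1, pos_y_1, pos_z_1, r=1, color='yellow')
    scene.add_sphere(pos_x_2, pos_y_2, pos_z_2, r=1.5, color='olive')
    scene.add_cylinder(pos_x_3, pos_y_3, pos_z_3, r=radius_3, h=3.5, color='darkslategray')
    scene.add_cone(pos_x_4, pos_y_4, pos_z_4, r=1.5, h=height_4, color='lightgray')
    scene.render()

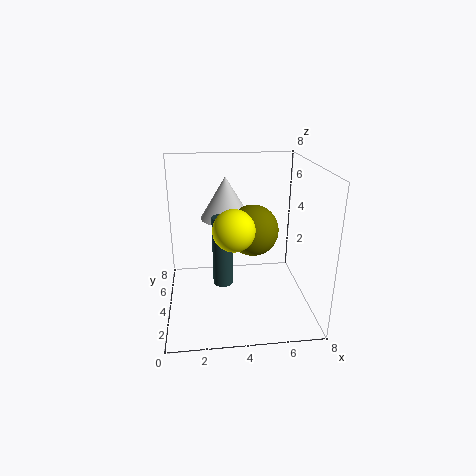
pos_x_1 = 3.5; pos_y_1 = 1.5; pos_z_1 = 5.5; pos_x_2 = 5; pos_y_2 = 5; pos_z_2 = 4; pos_x_3 = 3; pos_y_3 = 2; pos_z_3 = 2.5; radius_3 = 0.5; pos_x_4 = 3.5; pos_y_4 = 6; pos_z_4 = 4.5; height_4 = 2.5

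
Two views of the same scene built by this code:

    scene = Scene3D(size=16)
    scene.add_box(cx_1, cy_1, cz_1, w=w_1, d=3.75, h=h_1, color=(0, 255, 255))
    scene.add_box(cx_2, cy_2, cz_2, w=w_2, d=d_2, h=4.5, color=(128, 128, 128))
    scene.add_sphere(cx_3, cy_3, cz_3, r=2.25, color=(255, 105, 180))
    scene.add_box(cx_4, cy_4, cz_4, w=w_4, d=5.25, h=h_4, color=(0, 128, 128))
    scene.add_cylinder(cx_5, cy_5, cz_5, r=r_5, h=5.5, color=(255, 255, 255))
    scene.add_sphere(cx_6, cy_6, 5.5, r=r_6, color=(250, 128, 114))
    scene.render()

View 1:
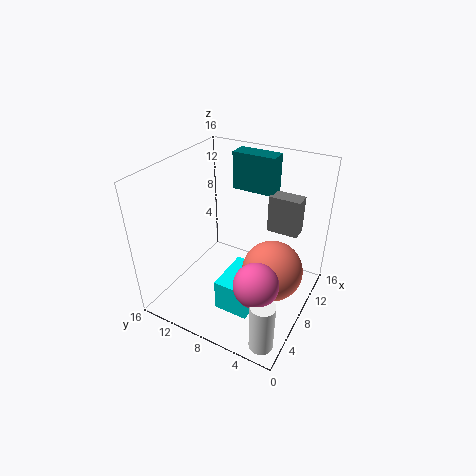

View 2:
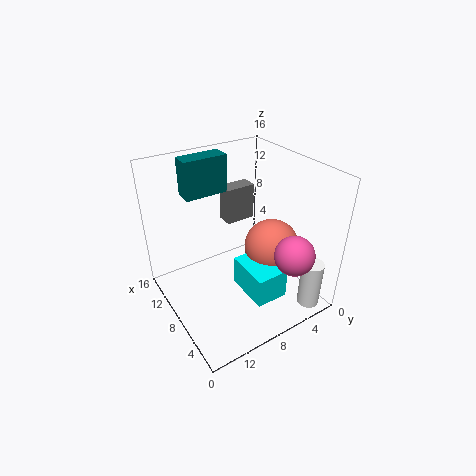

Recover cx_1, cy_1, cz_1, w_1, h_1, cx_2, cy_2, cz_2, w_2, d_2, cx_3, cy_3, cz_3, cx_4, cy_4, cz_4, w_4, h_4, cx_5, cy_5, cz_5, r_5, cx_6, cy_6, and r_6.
cx_1 = 3.25, cy_1 = 4.5, cz_1 = 1.5, w_1 = 5.25, h_1 = 3.5, cx_2 = 12.5, cy_2 = 2.75, cz_2 = 7, w_2 = 2, d_2 = 3.75, cx_3 = 3.5, cy_3 = 3.5, cz_3 = 6.5, cx_4 = 13, cy_4 = 6.25, cz_4 = 11.25, w_4 = 2.25, h_4 = 4.5, cx_5 = 2, cy_5 = 2, cz_5 = 0.25, r_5 = 1.25, cx_6 = 7.5, cy_6 = 3.5, r_6 = 3.25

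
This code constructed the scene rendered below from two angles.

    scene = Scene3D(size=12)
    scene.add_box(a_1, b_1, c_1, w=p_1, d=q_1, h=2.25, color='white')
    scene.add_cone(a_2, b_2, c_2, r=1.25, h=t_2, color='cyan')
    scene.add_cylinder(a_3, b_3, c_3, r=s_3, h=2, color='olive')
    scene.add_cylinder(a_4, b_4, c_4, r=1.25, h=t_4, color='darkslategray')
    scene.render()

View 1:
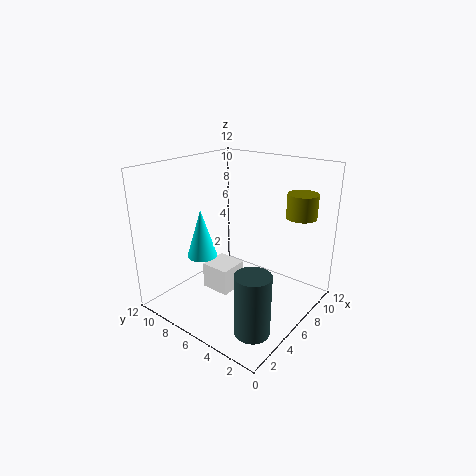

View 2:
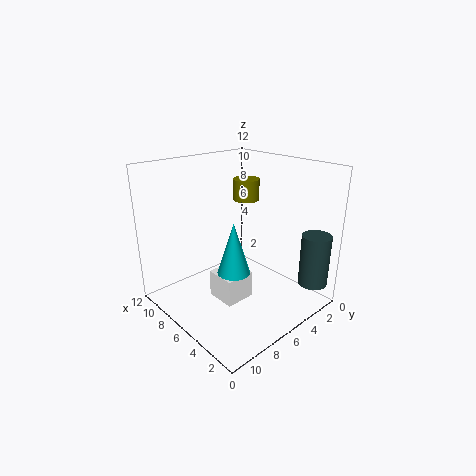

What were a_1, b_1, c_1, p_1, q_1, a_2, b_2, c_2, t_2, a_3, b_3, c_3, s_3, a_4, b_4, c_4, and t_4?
a_1 = 4.25; b_1 = 6; c_1 = 1.25; p_1 = 2.5; q_1 = 2.5; a_2 = 4; b_2 = 8.25; c_2 = 4.5; t_2 = 4; a_3 = 9.25; b_3 = 2; c_3 = 7.75; s_3 = 1.25; a_4 = 1.5; b_4 = 1.25; c_4 = 1.75; t_4 = 4.5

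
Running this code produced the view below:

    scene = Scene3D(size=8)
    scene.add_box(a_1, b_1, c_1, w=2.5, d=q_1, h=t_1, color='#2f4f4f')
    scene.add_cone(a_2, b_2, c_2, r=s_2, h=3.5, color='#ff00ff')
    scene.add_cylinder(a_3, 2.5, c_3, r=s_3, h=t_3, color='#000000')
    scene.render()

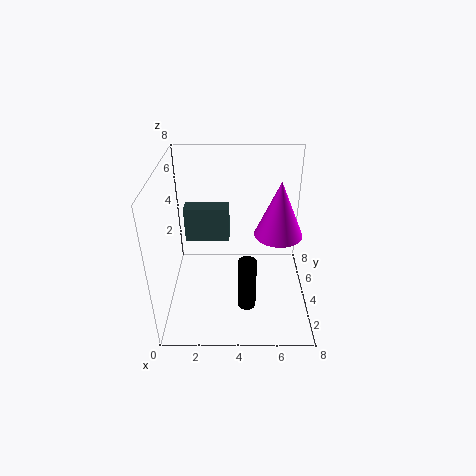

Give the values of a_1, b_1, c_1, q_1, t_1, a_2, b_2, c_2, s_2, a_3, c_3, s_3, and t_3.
a_1 = 1, b_1 = 4.5, c_1 = 3.5, q_1 = 1, t_1 = 2, a_2 = 6.5, b_2 = 6, c_2 = 3, s_2 = 1.5, a_3 = 4.5, c_3 = 0.5, s_3 = 0.5, t_3 = 3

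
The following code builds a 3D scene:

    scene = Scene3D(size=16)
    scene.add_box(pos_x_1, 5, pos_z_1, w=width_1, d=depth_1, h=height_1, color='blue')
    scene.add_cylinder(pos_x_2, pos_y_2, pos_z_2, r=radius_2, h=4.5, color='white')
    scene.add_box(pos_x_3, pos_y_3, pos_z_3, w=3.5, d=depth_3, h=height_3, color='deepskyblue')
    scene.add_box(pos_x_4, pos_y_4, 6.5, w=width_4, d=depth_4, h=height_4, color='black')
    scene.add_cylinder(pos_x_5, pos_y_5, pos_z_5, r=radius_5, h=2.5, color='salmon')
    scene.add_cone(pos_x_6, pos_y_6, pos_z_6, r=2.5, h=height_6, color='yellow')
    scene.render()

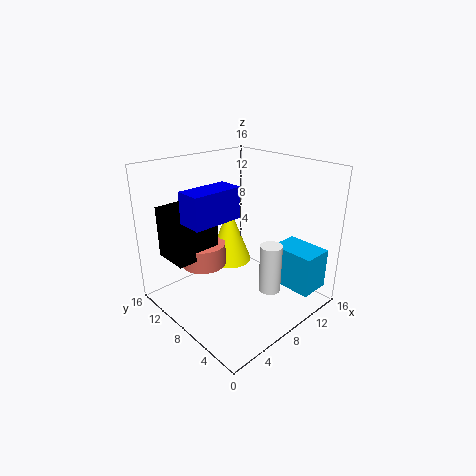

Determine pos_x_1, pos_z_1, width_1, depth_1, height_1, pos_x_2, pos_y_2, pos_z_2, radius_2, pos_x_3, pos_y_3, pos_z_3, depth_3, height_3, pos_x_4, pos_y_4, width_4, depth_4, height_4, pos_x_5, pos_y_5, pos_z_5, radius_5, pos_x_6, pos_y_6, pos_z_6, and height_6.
pos_x_1 = 0.5
pos_z_1 = 12
width_1 = 5
depth_1 = 2.5
height_1 = 3
pos_x_2 = 5.5
pos_y_2 = 1
pos_z_2 = 6
radius_2 = 1
pos_x_3 = 11
pos_y_3 = 0.5
pos_z_3 = 2.5
depth_3 = 5
height_3 = 4.5
pos_x_4 = 1
pos_y_4 = 9
width_4 = 5
depth_4 = 4
height_4 = 5.5
pos_x_5 = 5
pos_y_5 = 10.5
pos_z_5 = 5
radius_5 = 2.5
pos_x_6 = 8.5
pos_y_6 = 10
pos_z_6 = 4.5
height_6 = 6.5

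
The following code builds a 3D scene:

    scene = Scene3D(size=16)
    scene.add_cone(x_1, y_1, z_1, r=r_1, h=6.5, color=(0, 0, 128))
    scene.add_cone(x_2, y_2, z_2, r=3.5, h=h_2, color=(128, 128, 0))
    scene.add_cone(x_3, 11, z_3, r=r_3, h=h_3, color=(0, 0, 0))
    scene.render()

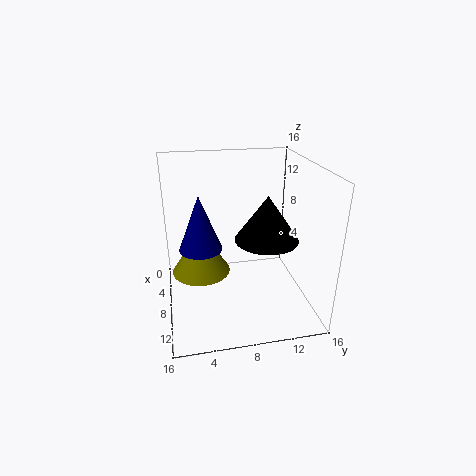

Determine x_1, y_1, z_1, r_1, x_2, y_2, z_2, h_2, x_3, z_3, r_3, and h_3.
x_1 = 6
y_1 = 4
z_1 = 6
r_1 = 2.5
x_2 = 5
y_2 = 4
z_2 = 2.5
h_2 = 5.5
x_3 = 9
z_3 = 8
r_3 = 3.5
h_3 = 5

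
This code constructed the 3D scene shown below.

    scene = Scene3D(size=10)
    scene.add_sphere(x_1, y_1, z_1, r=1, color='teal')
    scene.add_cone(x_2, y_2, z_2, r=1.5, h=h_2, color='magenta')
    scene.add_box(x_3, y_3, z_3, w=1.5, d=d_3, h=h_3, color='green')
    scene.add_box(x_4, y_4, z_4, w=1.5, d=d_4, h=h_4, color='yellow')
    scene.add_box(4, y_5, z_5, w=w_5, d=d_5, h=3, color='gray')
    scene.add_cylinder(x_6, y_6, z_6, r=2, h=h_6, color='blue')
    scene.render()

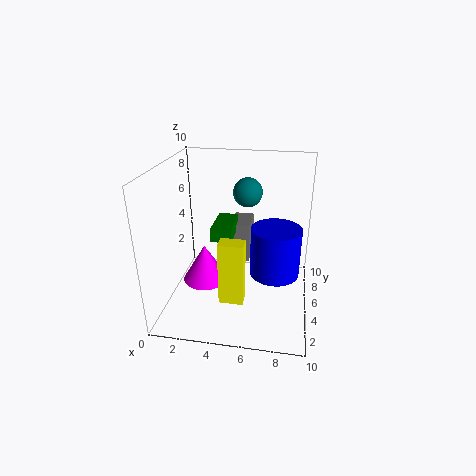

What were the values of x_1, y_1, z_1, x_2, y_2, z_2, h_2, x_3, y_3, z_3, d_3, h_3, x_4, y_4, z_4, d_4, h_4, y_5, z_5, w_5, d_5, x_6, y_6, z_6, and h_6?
x_1 = 5.5, y_1 = 6, z_1 = 8, x_2 = 3, y_2 = 3.5, z_2 = 2.5, h_2 = 2.5, x_3 = 3, y_3 = 5, z_3 = 4.5, d_3 = 3, h_3 = 1, x_4 = 4.5, y_4 = 1, z_4 = 2.5, d_4 = 1, h_4 = 4, y_5 = 7, z_5 = 2, w_5 = 1.5, d_5 = 2.5, x_6 = 7.5, y_6 = 8, z_6 = 0.5, h_6 = 4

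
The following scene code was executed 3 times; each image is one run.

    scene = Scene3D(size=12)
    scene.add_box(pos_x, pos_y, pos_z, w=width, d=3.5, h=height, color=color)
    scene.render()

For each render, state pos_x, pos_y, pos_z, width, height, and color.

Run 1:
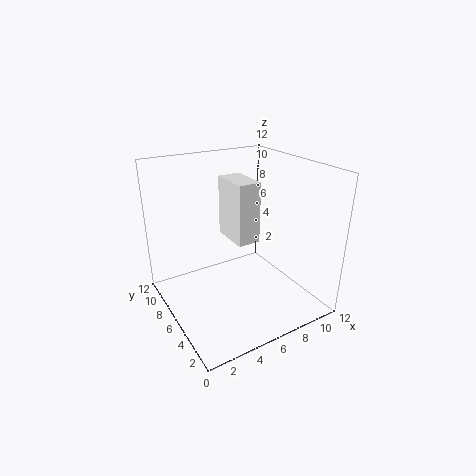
pos_x = 6, pos_y = 5.75, pos_z = 5.25, width = 2, height = 5.25, color = 'white'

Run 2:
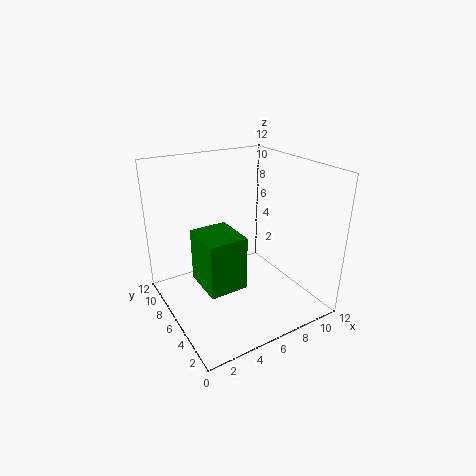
pos_x = 2, pos_y = 3, pos_z = 3.25, width = 3, height = 4.25, color = 'green'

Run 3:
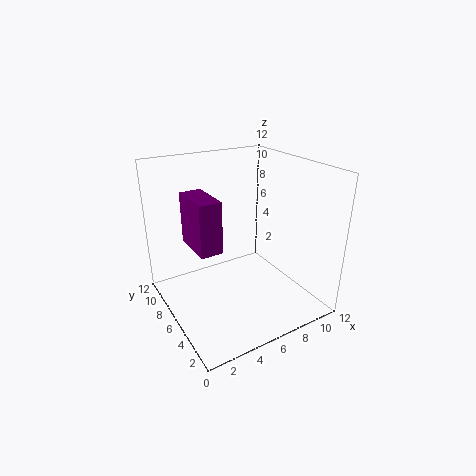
pos_x = 1.75, pos_y = 4, pos_z = 6.25, width = 1.75, height = 4, color = 'purple'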